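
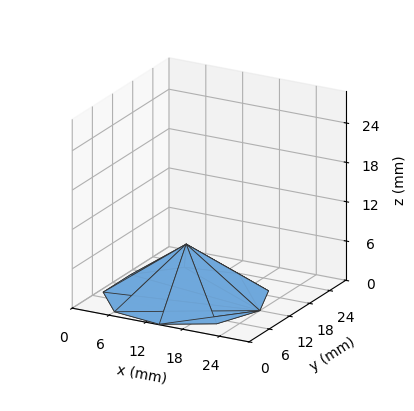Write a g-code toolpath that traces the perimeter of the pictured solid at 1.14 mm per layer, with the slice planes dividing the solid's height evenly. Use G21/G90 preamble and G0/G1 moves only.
Reading the render: the shape is a regular 9-sided pyramid, base circumscribed radius ≈ 12 mm, apex at z ≈ 8 mm (dimensions read to the nearest mm from the axis ticks). For the g-code, the solid's height is divided into equal slices at the stated Δz and each level perimeter traced with G1 moves after a G0 lift.

; perimeter-only toolpath
G21 ; units = mm
G90 ; absolute positioning
G28 ; home
; layer 1
G0 Z1.14
G0 X22.29 Y12.00
G1 X19.88 Y18.61
G1 X13.78 Y22.13
G1 X6.86 Y20.91
G1 X2.33 Y15.51
G1 X2.33 Y8.49
G1 X6.86 Y3.09
G1 X13.78 Y1.87
G1 X19.88 Y5.39
G1 X22.29 Y12.00
; layer 2
G0 Z2.29
G0 X20.57 Y12.00
G1 X18.56 Y17.51
G1 X13.49 Y20.44
G1 X7.71 Y19.42
G1 X3.94 Y14.93
G1 X3.94 Y9.07
G1 X7.71 Y4.58
G1 X13.49 Y3.56
G1 X18.56 Y6.49
G1 X20.57 Y12.00
; layer 3
G0 Z3.43
G0 X18.86 Y12.00
G1 X17.25 Y16.41
G1 X13.19 Y18.75
G1 X8.57 Y17.94
G1 X5.55 Y14.34
G1 X5.55 Y9.66
G1 X8.57 Y6.06
G1 X13.19 Y5.25
G1 X17.25 Y7.59
G1 X18.86 Y12.00
; layer 4
G0 Z4.57
G0 X17.14 Y12.00
G1 X15.94 Y15.30
G1 X12.89 Y17.07
G1 X9.43 Y16.45
G1 X7.17 Y13.76
G1 X7.17 Y10.24
G1 X9.43 Y7.55
G1 X12.89 Y6.93
G1 X15.94 Y8.70
G1 X17.14 Y12.00
; layer 5
G0 Z5.71
G0 X15.43 Y12.00
G1 X14.63 Y14.20
G1 X12.59 Y15.38
G1 X10.29 Y14.97
G1 X8.78 Y13.17
G1 X8.78 Y10.83
G1 X10.29 Y9.03
G1 X12.59 Y8.62
G1 X14.63 Y9.80
G1 X15.43 Y12.00
; layer 6
G0 Z6.86
G0 X13.71 Y12.00
G1 X13.31 Y13.10
G1 X12.30 Y13.69
G1 X11.14 Y13.48
G1 X10.39 Y12.59
G1 X10.39 Y11.41
G1 X11.14 Y10.52
G1 X12.30 Y10.31
G1 X13.31 Y10.90
G1 X13.71 Y12.00
M2 ; end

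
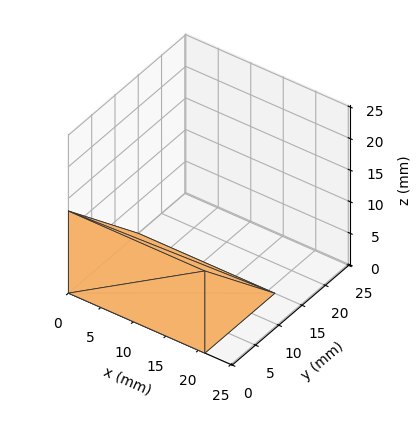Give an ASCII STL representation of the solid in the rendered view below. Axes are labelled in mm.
Reading the render: the shape is a wedge (ramp): 21 × 15 mm base, rising to 13 mm along the y=0 edge and sloping linearly to z=0 at y=15 (dimensions read to the nearest mm from the axis ticks). For the STL, each face is triangulated and given an outward normal.

solid part
  facet normal 0.0000 0.0000 -1.0000
    outer loop
      vertex 21.000 15.000 0.000
      vertex 21.000 0.000 0.000
      vertex 0.000 0.000 0.000
    endloop
  endfacet
  facet normal 0.0000 0.0000 -1.0000
    outer loop
      vertex 0.000 15.000 0.000
      vertex 21.000 15.000 0.000
      vertex 0.000 0.000 0.000
    endloop
  endfacet
  facet normal 0.0000 -1.0000 0.0000
    outer loop
      vertex 0.000 0.000 0.000
      vertex 21.000 0.000 0.000
      vertex 21.000 0.000 13.000
    endloop
  endfacet
  facet normal 0.0000 -1.0000 0.0000
    outer loop
      vertex 0.000 0.000 0.000
      vertex 21.000 0.000 13.000
      vertex 0.000 0.000 13.000
    endloop
  endfacet
  facet normal 0.0000 0.6549 0.7557
    outer loop
      vertex 0.000 0.000 13.000
      vertex 21.000 0.000 13.000
      vertex 21.000 15.000 0.000
    endloop
  endfacet
  facet normal 0.0000 0.6549 0.7557
    outer loop
      vertex 0.000 0.000 13.000
      vertex 21.000 15.000 0.000
      vertex 0.000 15.000 0.000
    endloop
  endfacet
  facet normal -1.0000 0.0000 0.0000
    outer loop
      vertex 0.000 0.000 13.000
      vertex 0.000 15.000 0.000
      vertex 0.000 0.000 0.000
    endloop
  endfacet
  facet normal 1.0000 0.0000 0.0000
    outer loop
      vertex 21.000 0.000 0.000
      vertex 21.000 15.000 0.000
      vertex 21.000 0.000 13.000
    endloop
  endfacet
endsolid part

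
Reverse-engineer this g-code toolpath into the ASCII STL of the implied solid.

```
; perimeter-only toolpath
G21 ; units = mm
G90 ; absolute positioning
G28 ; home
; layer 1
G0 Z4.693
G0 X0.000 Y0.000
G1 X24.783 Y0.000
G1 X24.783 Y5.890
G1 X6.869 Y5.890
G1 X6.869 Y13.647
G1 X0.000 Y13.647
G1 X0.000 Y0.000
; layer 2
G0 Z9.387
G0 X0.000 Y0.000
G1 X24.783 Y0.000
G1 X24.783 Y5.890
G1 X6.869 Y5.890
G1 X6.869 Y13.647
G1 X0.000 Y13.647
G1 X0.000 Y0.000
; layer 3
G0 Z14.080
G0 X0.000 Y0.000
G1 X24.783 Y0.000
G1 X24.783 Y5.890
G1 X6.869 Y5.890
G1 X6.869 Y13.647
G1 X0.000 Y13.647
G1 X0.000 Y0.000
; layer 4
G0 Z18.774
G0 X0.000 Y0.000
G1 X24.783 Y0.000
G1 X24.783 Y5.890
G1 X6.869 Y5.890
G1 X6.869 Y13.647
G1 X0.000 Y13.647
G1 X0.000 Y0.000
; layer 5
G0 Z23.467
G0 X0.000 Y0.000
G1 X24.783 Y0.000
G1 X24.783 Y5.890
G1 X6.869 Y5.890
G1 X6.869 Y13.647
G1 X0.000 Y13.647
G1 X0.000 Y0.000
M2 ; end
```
solid part
  facet normal 0.0000 0.0000 -1.0000
    outer loop
      vertex 24.783 5.890 0.000
      vertex 24.783 0.000 0.000
      vertex 0.000 0.000 0.000
    endloop
  endfacet
  facet normal 0.0000 0.0000 -1.0000
    outer loop
      vertex 6.869 5.890 0.000
      vertex 24.783 5.890 0.000
      vertex 0.000 0.000 0.000
    endloop
  endfacet
  facet normal 0.0000 0.0000 -1.0000
    outer loop
      vertex 6.869 13.647 0.000
      vertex 6.869 5.890 0.000
      vertex 0.000 0.000 0.000
    endloop
  endfacet
  facet normal 0.0000 0.0000 -1.0000
    outer loop
      vertex 0.000 13.647 0.000
      vertex 6.869 13.647 0.000
      vertex 0.000 0.000 0.000
    endloop
  endfacet
  facet normal 0.0000 0.0000 1.0000
    outer loop
      vertex 0.000 0.000 23.467
      vertex 24.783 0.000 23.467
      vertex 24.783 5.890 23.467
    endloop
  endfacet
  facet normal 0.0000 0.0000 1.0000
    outer loop
      vertex 0.000 0.000 23.467
      vertex 24.783 5.890 23.467
      vertex 6.869 5.890 23.467
    endloop
  endfacet
  facet normal 0.0000 0.0000 1.0000
    outer loop
      vertex 0.000 0.000 23.467
      vertex 6.869 5.890 23.467
      vertex 6.869 13.647 23.467
    endloop
  endfacet
  facet normal 0.0000 0.0000 1.0000
    outer loop
      vertex 0.000 0.000 23.467
      vertex 6.869 13.647 23.467
      vertex 0.000 13.647 23.467
    endloop
  endfacet
  facet normal 0.0000 -1.0000 0.0000
    outer loop
      vertex 0.000 0.000 0.000
      vertex 24.783 0.000 0.000
      vertex 24.783 0.000 23.467
    endloop
  endfacet
  facet normal 0.0000 -1.0000 0.0000
    outer loop
      vertex 0.000 0.000 0.000
      vertex 24.783 0.000 23.467
      vertex 0.000 0.000 23.467
    endloop
  endfacet
  facet normal 1.0000 0.0000 0.0000
    outer loop
      vertex 24.783 0.000 0.000
      vertex 24.783 5.890 0.000
      vertex 24.783 5.890 23.467
    endloop
  endfacet
  facet normal 1.0000 0.0000 0.0000
    outer loop
      vertex 24.783 0.000 0.000
      vertex 24.783 5.890 23.467
      vertex 24.783 0.000 23.467
    endloop
  endfacet
  facet normal 0.0000 1.0000 0.0000
    outer loop
      vertex 24.783 5.890 0.000
      vertex 6.869 5.890 0.000
      vertex 6.869 5.890 23.467
    endloop
  endfacet
  facet normal 0.0000 1.0000 0.0000
    outer loop
      vertex 24.783 5.890 0.000
      vertex 6.869 5.890 23.467
      vertex 24.783 5.890 23.467
    endloop
  endfacet
  facet normal 1.0000 0.0000 0.0000
    outer loop
      vertex 6.869 5.890 0.000
      vertex 6.869 13.647 0.000
      vertex 6.869 13.647 23.467
    endloop
  endfacet
  facet normal 1.0000 0.0000 0.0000
    outer loop
      vertex 6.869 5.890 0.000
      vertex 6.869 13.647 23.467
      vertex 6.869 5.890 23.467
    endloop
  endfacet
  facet normal 0.0000 1.0000 0.0000
    outer loop
      vertex 6.869 13.647 0.000
      vertex 0.000 13.647 0.000
      vertex 0.000 13.647 23.467
    endloop
  endfacet
  facet normal 0.0000 1.0000 0.0000
    outer loop
      vertex 6.869 13.647 0.000
      vertex 0.000 13.647 23.467
      vertex 6.869 13.647 23.467
    endloop
  endfacet
  facet normal -1.0000 0.0000 0.0000
    outer loop
      vertex 0.000 13.647 0.000
      vertex 0.000 0.000 0.000
      vertex 0.000 0.000 23.467
    endloop
  endfacet
  facet normal -1.0000 0.0000 0.0000
    outer loop
      vertex 0.000 13.647 0.000
      vertex 0.000 0.000 23.467
      vertex 0.000 13.647 23.467
    endloop
  endfacet
endsolid part

The G0 Z moves step by Δz≈4.693 mm. Every layer's G1 loop is the same polygon, so the solid is a straight extrusion of it from z=0 to z≈23.5. Closing with flat bottom and top caps and triangulating gives 20 facets — an L-shaped prism: outer 24.8 × 13.6 mm, arm thicknesses ≈ 5.89 mm (horizontal) and 6.87 mm (vertical), extruded 23.5 mm in z.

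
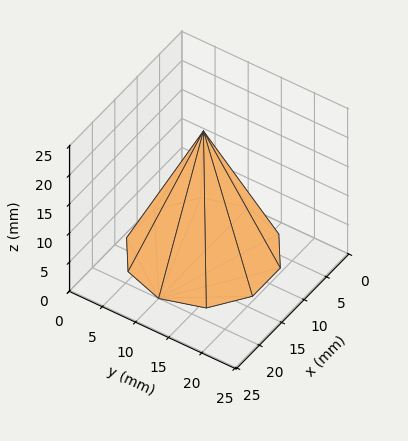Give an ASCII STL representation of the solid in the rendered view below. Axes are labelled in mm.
Reading the render: the shape is a regular 10-sided pyramid, base circumscribed radius ≈ 10 mm, apex at z ≈ 21 mm (dimensions read to the nearest mm from the axis ticks). For the STL, each face is triangulated and given an outward normal.

solid part
  facet normal 0.0000 0.0000 -1.0000
    outer loop
      vertex 13.1 19.5 0.0
      vertex 18.1 15.9 0.0
      vertex 20.0 10.0 0.0
    endloop
  endfacet
  facet normal 0.0000 0.0000 -1.0000
    outer loop
      vertex 6.9 19.5 0.0
      vertex 13.1 19.5 0.0
      vertex 20.0 10.0 0.0
    endloop
  endfacet
  facet normal 0.0000 0.0000 -1.0000
    outer loop
      vertex 1.9 15.9 0.0
      vertex 6.9 19.5 0.0
      vertex 20.0 10.0 0.0
    endloop
  endfacet
  facet normal 0.0000 0.0000 -1.0000
    outer loop
      vertex 0.0 10.0 0.0
      vertex 1.9 15.9 0.0
      vertex 20.0 10.0 0.0
    endloop
  endfacet
  facet normal 0.0000 0.0000 -1.0000
    outer loop
      vertex 1.9 4.1 0.0
      vertex 0.0 10.0 0.0
      vertex 20.0 10.0 0.0
    endloop
  endfacet
  facet normal 0.0000 0.0000 -1.0000
    outer loop
      vertex 6.9 0.5 0.0
      vertex 1.9 4.1 0.0
      vertex 20.0 10.0 0.0
    endloop
  endfacet
  facet normal 0.0000 0.0000 -1.0000
    outer loop
      vertex 13.1 0.5 0.0
      vertex 6.9 0.5 0.0
      vertex 20.0 10.0 0.0
    endloop
  endfacet
  facet normal 0.0000 0.0000 -1.0000
    outer loop
      vertex 18.1 4.1 0.0
      vertex 13.1 0.5 0.0
      vertex 20.0 10.0 0.0
    endloop
  endfacet
  facet normal 0.8670 0.2792 0.4128
    outer loop
      vertex 20.0 10.0 0.0
      vertex 18.1 15.9 0.0
      vertex 10.0 10.0 21.0
    endloop
  endfacet
  facet normal 0.5322 0.7391 0.4129
    outer loop
      vertex 18.1 15.9 0.0
      vertex 13.1 19.5 0.0
      vertex 10.0 10.0 21.0
    endloop
  endfacet
  facet normal 0.0000 0.9111 0.4122
    outer loop
      vertex 13.1 19.5 0.0
      vertex 6.9 19.5 0.0
      vertex 10.0 10.0 21.0
    endloop
  endfacet
  facet normal -0.5322 0.7391 0.4129
    outer loop
      vertex 6.9 19.5 0.0
      vertex 1.9 15.9 0.0
      vertex 10.0 10.0 21.0
    endloop
  endfacet
  facet normal -0.8670 0.2792 0.4128
    outer loop
      vertex 1.9 15.9 0.0
      vertex 0.0 10.0 0.0
      vertex 10.0 10.0 21.0
    endloop
  endfacet
  facet normal -0.8670 -0.2792 0.4128
    outer loop
      vertex 0.0 10.0 0.0
      vertex 1.9 4.1 0.0
      vertex 10.0 10.0 21.0
    endloop
  endfacet
  facet normal -0.5322 -0.7391 0.4129
    outer loop
      vertex 1.9 4.1 0.0
      vertex 6.9 0.5 0.0
      vertex 10.0 10.0 21.0
    endloop
  endfacet
  facet normal 0.0000 -0.9111 0.4122
    outer loop
      vertex 6.9 0.5 0.0
      vertex 13.1 0.5 0.0
      vertex 10.0 10.0 21.0
    endloop
  endfacet
  facet normal 0.5322 -0.7391 0.4129
    outer loop
      vertex 13.1 0.5 0.0
      vertex 18.1 4.1 0.0
      vertex 10.0 10.0 21.0
    endloop
  endfacet
  facet normal 0.8670 -0.2792 0.4128
    outer loop
      vertex 18.1 4.1 0.0
      vertex 20.0 10.0 0.0
      vertex 10.0 10.0 21.0
    endloop
  endfacet
endsolid part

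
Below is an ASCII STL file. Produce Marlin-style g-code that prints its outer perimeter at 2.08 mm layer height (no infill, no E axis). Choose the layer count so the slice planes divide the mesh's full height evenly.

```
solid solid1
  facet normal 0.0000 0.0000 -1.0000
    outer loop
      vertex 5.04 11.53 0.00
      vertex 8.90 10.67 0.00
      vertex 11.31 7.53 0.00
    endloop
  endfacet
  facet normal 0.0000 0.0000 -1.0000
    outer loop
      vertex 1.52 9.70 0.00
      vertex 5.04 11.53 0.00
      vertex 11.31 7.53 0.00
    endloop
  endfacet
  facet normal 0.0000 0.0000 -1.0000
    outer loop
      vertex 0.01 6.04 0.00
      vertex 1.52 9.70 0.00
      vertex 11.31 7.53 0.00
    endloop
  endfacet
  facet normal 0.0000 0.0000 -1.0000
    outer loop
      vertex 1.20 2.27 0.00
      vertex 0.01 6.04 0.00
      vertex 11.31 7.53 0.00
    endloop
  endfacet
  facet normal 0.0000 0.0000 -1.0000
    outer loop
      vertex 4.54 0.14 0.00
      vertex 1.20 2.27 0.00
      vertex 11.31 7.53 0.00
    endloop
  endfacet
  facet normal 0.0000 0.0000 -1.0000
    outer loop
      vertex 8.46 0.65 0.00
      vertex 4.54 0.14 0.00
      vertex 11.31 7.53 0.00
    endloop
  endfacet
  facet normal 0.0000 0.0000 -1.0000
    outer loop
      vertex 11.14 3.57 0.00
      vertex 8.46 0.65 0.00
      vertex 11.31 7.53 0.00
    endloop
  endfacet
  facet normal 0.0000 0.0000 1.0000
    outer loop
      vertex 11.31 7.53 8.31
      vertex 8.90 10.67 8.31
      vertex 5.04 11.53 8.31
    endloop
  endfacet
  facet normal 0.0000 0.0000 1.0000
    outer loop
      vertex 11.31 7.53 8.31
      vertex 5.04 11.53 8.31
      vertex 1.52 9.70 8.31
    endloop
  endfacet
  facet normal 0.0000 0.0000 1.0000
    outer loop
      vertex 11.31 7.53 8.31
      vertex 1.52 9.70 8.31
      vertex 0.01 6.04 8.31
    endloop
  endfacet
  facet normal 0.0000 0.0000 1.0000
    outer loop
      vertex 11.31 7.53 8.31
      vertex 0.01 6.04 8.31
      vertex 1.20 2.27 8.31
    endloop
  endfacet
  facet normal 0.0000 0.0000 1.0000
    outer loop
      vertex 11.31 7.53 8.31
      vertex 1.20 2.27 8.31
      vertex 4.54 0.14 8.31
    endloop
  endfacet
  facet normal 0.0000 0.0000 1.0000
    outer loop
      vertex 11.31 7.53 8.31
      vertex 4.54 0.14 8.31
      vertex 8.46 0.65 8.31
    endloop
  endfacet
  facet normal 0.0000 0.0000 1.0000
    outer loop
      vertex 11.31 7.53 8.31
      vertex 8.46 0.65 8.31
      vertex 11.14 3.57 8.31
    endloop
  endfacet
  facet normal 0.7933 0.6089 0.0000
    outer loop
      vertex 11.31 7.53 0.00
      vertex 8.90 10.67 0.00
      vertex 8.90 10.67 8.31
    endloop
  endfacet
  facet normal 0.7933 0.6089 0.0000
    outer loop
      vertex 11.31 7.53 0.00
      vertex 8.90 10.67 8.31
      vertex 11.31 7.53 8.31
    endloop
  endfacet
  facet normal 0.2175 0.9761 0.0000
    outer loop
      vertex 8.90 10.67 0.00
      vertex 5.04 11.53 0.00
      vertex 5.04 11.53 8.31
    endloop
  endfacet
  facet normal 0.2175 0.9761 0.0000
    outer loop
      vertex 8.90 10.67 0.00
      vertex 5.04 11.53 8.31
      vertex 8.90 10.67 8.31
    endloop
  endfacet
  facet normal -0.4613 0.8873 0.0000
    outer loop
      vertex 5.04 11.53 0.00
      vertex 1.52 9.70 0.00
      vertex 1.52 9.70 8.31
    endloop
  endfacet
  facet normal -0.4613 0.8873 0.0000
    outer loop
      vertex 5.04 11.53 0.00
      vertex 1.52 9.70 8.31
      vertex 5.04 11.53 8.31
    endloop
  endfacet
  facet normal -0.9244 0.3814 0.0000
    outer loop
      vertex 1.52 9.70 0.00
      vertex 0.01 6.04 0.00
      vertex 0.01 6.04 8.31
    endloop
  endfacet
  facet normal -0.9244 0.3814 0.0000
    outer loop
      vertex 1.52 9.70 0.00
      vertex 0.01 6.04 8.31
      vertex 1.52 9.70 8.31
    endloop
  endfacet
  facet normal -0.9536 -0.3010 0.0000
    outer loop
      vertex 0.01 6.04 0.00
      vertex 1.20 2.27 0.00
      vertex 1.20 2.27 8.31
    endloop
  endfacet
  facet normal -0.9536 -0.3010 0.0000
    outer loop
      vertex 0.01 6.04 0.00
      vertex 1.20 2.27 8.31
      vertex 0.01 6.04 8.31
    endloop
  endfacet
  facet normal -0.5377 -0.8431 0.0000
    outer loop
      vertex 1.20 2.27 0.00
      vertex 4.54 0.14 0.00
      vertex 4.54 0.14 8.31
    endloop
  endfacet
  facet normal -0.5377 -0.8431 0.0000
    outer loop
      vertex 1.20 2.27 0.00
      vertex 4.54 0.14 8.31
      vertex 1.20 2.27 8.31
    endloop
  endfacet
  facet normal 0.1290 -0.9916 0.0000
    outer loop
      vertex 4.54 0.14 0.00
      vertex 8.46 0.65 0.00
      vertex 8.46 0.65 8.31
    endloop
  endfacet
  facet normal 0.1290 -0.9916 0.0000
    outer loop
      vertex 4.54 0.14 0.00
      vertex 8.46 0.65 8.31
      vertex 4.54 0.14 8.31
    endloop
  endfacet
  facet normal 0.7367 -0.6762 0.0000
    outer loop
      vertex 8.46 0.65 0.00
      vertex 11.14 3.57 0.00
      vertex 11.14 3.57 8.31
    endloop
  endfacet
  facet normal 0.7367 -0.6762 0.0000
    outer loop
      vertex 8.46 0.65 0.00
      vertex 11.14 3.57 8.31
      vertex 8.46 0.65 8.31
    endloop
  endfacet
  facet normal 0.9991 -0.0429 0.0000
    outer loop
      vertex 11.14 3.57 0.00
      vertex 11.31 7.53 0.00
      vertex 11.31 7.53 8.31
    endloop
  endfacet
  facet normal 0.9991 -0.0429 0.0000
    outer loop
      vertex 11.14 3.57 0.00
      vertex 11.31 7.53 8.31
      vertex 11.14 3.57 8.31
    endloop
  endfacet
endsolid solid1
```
; perimeter-only toolpath
G21 ; units = mm
G90 ; absolute positioning
G28 ; home
; layer 1
G0 Z2.08
G0 X11.31 Y7.53
G1 X8.90 Y10.67
G1 X5.04 Y11.53
G1 X1.52 Y9.70
G1 X0.01 Y6.04
G1 X1.20 Y2.27
G1 X4.54 Y0.14
G1 X8.46 Y0.65
G1 X11.14 Y3.57
G1 X11.31 Y7.53
; layer 2
G0 Z4.16
G0 X11.31 Y7.53
G1 X8.90 Y10.67
G1 X5.04 Y11.53
G1 X1.52 Y9.70
G1 X0.01 Y6.04
G1 X1.20 Y2.27
G1 X4.54 Y0.14
G1 X8.46 Y0.65
G1 X11.14 Y3.57
G1 X11.31 Y7.53
; layer 3
G0 Z6.23
G0 X11.31 Y7.53
G1 X8.90 Y10.67
G1 X5.04 Y11.53
G1 X1.52 Y9.70
G1 X0.01 Y6.04
G1 X1.20 Y2.27
G1 X4.54 Y0.14
G1 X8.46 Y0.65
G1 X11.14 Y3.57
G1 X11.31 Y7.53
; layer 4
G0 Z8.31
G0 X11.31 Y7.53
G1 X8.90 Y10.67
G1 X5.04 Y11.53
G1 X1.52 Y9.70
G1 X0.01 Y6.04
G1 X1.20 Y2.27
G1 X4.54 Y0.14
G1 X8.46 Y0.65
G1 X11.14 Y3.57
G1 X11.31 Y7.53
M2 ; end

The solid is a regular 9-sided prism (a cylinder approximated with 9 flat sides), circumscribed radius ≈ 5.79 mm, height ≈ 8.31 mm. Slicing at Δz = 2.08 mm — 4 equal slices spanning the solid's height, so layer i sits at z = i·h/4 — gives 4 non-empty perimeters. Each is a 9-segment closed polygon; G0 lifts to the layer z and rapids to the start vertex, then G1 traces the edges.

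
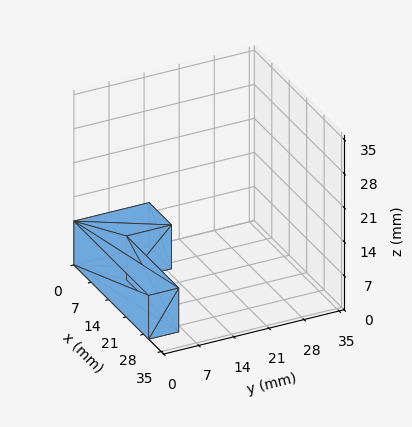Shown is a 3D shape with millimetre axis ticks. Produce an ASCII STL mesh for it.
Reading the render: the shape is an L-shaped prism: outer 30 × 15 mm, arm thicknesses ≈ 6 mm (horizontal) and 9 mm (vertical), extruded 9 mm in z (dimensions read to the nearest mm from the axis ticks). For the STL, each face is triangulated and given an outward normal.

solid part
  facet normal 0.0000 0.0000 -1.0000
    outer loop
      vertex 30.000 6.000 0.000
      vertex 30.000 0.000 0.000
      vertex 0.000 0.000 0.000
    endloop
  endfacet
  facet normal 0.0000 0.0000 -1.0000
    outer loop
      vertex 9.000 6.000 0.000
      vertex 30.000 6.000 0.000
      vertex 0.000 0.000 0.000
    endloop
  endfacet
  facet normal 0.0000 0.0000 -1.0000
    outer loop
      vertex 9.000 15.000 0.000
      vertex 9.000 6.000 0.000
      vertex 0.000 0.000 0.000
    endloop
  endfacet
  facet normal 0.0000 0.0000 -1.0000
    outer loop
      vertex 0.000 15.000 0.000
      vertex 9.000 15.000 0.000
      vertex 0.000 0.000 0.000
    endloop
  endfacet
  facet normal 0.0000 0.0000 1.0000
    outer loop
      vertex 0.000 0.000 9.000
      vertex 30.000 0.000 9.000
      vertex 30.000 6.000 9.000
    endloop
  endfacet
  facet normal 0.0000 0.0000 1.0000
    outer loop
      vertex 0.000 0.000 9.000
      vertex 30.000 6.000 9.000
      vertex 9.000 6.000 9.000
    endloop
  endfacet
  facet normal 0.0000 0.0000 1.0000
    outer loop
      vertex 0.000 0.000 9.000
      vertex 9.000 6.000 9.000
      vertex 9.000 15.000 9.000
    endloop
  endfacet
  facet normal 0.0000 0.0000 1.0000
    outer loop
      vertex 0.000 0.000 9.000
      vertex 9.000 15.000 9.000
      vertex 0.000 15.000 9.000
    endloop
  endfacet
  facet normal 0.0000 -1.0000 0.0000
    outer loop
      vertex 0.000 0.000 0.000
      vertex 30.000 0.000 0.000
      vertex 30.000 0.000 9.000
    endloop
  endfacet
  facet normal 0.0000 -1.0000 0.0000
    outer loop
      vertex 0.000 0.000 0.000
      vertex 30.000 0.000 9.000
      vertex 0.000 0.000 9.000
    endloop
  endfacet
  facet normal 1.0000 0.0000 0.0000
    outer loop
      vertex 30.000 0.000 0.000
      vertex 30.000 6.000 0.000
      vertex 30.000 6.000 9.000
    endloop
  endfacet
  facet normal 1.0000 0.0000 0.0000
    outer loop
      vertex 30.000 0.000 0.000
      vertex 30.000 6.000 9.000
      vertex 30.000 0.000 9.000
    endloop
  endfacet
  facet normal 0.0000 1.0000 0.0000
    outer loop
      vertex 30.000 6.000 0.000
      vertex 9.000 6.000 0.000
      vertex 9.000 6.000 9.000
    endloop
  endfacet
  facet normal 0.0000 1.0000 0.0000
    outer loop
      vertex 30.000 6.000 0.000
      vertex 9.000 6.000 9.000
      vertex 30.000 6.000 9.000
    endloop
  endfacet
  facet normal 1.0000 0.0000 0.0000
    outer loop
      vertex 9.000 6.000 0.000
      vertex 9.000 15.000 0.000
      vertex 9.000 15.000 9.000
    endloop
  endfacet
  facet normal 1.0000 0.0000 0.0000
    outer loop
      vertex 9.000 6.000 0.000
      vertex 9.000 15.000 9.000
      vertex 9.000 6.000 9.000
    endloop
  endfacet
  facet normal 0.0000 1.0000 0.0000
    outer loop
      vertex 9.000 15.000 0.000
      vertex 0.000 15.000 0.000
      vertex 0.000 15.000 9.000
    endloop
  endfacet
  facet normal 0.0000 1.0000 0.0000
    outer loop
      vertex 9.000 15.000 0.000
      vertex 0.000 15.000 9.000
      vertex 9.000 15.000 9.000
    endloop
  endfacet
  facet normal -1.0000 0.0000 0.0000
    outer loop
      vertex 0.000 15.000 0.000
      vertex 0.000 0.000 0.000
      vertex 0.000 0.000 9.000
    endloop
  endfacet
  facet normal -1.0000 0.0000 0.0000
    outer loop
      vertex 0.000 15.000 0.000
      vertex 0.000 0.000 9.000
      vertex 0.000 15.000 9.000
    endloop
  endfacet
endsolid part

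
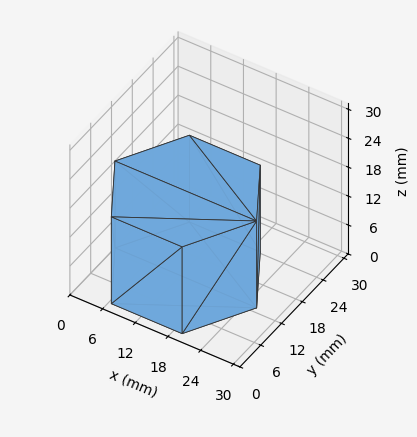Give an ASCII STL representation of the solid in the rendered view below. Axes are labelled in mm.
Reading the render: the shape is a regular 6-sided prism (a cylinder approximated with 6 flat sides), circumscribed radius ≈ 13 mm, height ≈ 18 mm (dimensions read to the nearest mm from the axis ticks). For the STL, each face is triangulated and given an outward normal.

solid part
  facet normal 0.0000 0.0000 -1.0000
    outer loop
      vertex 6.50 24.26 0.00
      vertex 19.50 24.26 0.00
      vertex 26.00 13.00 0.00
    endloop
  endfacet
  facet normal 0.0000 0.0000 -1.0000
    outer loop
      vertex 0.00 13.00 0.00
      vertex 6.50 24.26 0.00
      vertex 26.00 13.00 0.00
    endloop
  endfacet
  facet normal 0.0000 0.0000 -1.0000
    outer loop
      vertex 6.50 1.74 0.00
      vertex 0.00 13.00 0.00
      vertex 26.00 13.00 0.00
    endloop
  endfacet
  facet normal 0.0000 0.0000 -1.0000
    outer loop
      vertex 19.50 1.74 0.00
      vertex 6.50 1.74 0.00
      vertex 26.00 13.00 0.00
    endloop
  endfacet
  facet normal 0.0000 0.0000 1.0000
    outer loop
      vertex 26.00 13.00 18.00
      vertex 19.50 24.26 18.00
      vertex 6.50 24.26 18.00
    endloop
  endfacet
  facet normal 0.0000 0.0000 1.0000
    outer loop
      vertex 26.00 13.00 18.00
      vertex 6.50 24.26 18.00
      vertex 0.00 13.00 18.00
    endloop
  endfacet
  facet normal 0.0000 0.0000 1.0000
    outer loop
      vertex 26.00 13.00 18.00
      vertex 0.00 13.00 18.00
      vertex 6.50 1.74 18.00
    endloop
  endfacet
  facet normal 0.0000 0.0000 1.0000
    outer loop
      vertex 26.00 13.00 18.00
      vertex 6.50 1.74 18.00
      vertex 19.50 1.74 18.00
    endloop
  endfacet
  facet normal 0.8661 0.4999 0.0000
    outer loop
      vertex 26.00 13.00 0.00
      vertex 19.50 24.26 0.00
      vertex 19.50 24.26 18.00
    endloop
  endfacet
  facet normal 0.8661 0.4999 0.0000
    outer loop
      vertex 26.00 13.00 0.00
      vertex 19.50 24.26 18.00
      vertex 26.00 13.00 18.00
    endloop
  endfacet
  facet normal 0.0000 1.0000 0.0000
    outer loop
      vertex 19.50 24.26 0.00
      vertex 6.50 24.26 0.00
      vertex 6.50 24.26 18.00
    endloop
  endfacet
  facet normal 0.0000 1.0000 0.0000
    outer loop
      vertex 19.50 24.26 0.00
      vertex 6.50 24.26 18.00
      vertex 19.50 24.26 18.00
    endloop
  endfacet
  facet normal -0.8661 0.4999 0.0000
    outer loop
      vertex 6.50 24.26 0.00
      vertex 0.00 13.00 0.00
      vertex 0.00 13.00 18.00
    endloop
  endfacet
  facet normal -0.8661 0.4999 0.0000
    outer loop
      vertex 6.50 24.26 0.00
      vertex 0.00 13.00 18.00
      vertex 6.50 24.26 18.00
    endloop
  endfacet
  facet normal -0.8661 -0.4999 0.0000
    outer loop
      vertex 0.00 13.00 0.00
      vertex 6.50 1.74 0.00
      vertex 6.50 1.74 18.00
    endloop
  endfacet
  facet normal -0.8661 -0.4999 0.0000
    outer loop
      vertex 0.00 13.00 0.00
      vertex 6.50 1.74 18.00
      vertex 0.00 13.00 18.00
    endloop
  endfacet
  facet normal 0.0000 -1.0000 0.0000
    outer loop
      vertex 6.50 1.74 0.00
      vertex 19.50 1.74 0.00
      vertex 19.50 1.74 18.00
    endloop
  endfacet
  facet normal 0.0000 -1.0000 0.0000
    outer loop
      vertex 6.50 1.74 0.00
      vertex 19.50 1.74 18.00
      vertex 6.50 1.74 18.00
    endloop
  endfacet
  facet normal 0.8661 -0.4999 0.0000
    outer loop
      vertex 19.50 1.74 0.00
      vertex 26.00 13.00 0.00
      vertex 26.00 13.00 18.00
    endloop
  endfacet
  facet normal 0.8661 -0.4999 0.0000
    outer loop
      vertex 19.50 1.74 0.00
      vertex 26.00 13.00 18.00
      vertex 19.50 1.74 18.00
    endloop
  endfacet
endsolid part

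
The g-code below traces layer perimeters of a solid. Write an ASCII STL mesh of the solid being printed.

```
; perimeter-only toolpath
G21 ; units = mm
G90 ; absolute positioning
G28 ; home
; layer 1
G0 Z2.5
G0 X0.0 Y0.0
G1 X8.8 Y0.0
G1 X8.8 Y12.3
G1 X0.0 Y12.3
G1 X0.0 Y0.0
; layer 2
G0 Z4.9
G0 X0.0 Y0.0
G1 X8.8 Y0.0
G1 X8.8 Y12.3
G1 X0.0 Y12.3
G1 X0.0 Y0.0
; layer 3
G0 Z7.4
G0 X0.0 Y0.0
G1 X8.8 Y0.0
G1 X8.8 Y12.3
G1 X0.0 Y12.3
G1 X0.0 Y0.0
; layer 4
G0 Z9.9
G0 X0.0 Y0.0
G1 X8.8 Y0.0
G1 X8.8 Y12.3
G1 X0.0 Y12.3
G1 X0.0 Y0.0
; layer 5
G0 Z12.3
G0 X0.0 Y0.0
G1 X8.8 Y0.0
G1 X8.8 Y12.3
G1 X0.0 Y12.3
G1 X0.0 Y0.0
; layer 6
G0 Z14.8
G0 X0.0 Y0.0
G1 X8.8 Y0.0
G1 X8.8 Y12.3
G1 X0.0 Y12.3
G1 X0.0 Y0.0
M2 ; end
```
solid part
  facet normal 0.0000 0.0000 -1.0000
    outer loop
      vertex 8.8 12.3 0.0
      vertex 8.8 0.0 0.0
      vertex 0.0 0.0 0.0
    endloop
  endfacet
  facet normal 0.0000 0.0000 -1.0000
    outer loop
      vertex 0.0 12.3 0.0
      vertex 8.8 12.3 0.0
      vertex 0.0 0.0 0.0
    endloop
  endfacet
  facet normal 0.0000 0.0000 1.0000
    outer loop
      vertex 0.0 0.0 14.8
      vertex 8.8 0.0 14.8
      vertex 8.8 12.3 14.8
    endloop
  endfacet
  facet normal 0.0000 0.0000 1.0000
    outer loop
      vertex 0.0 0.0 14.8
      vertex 8.8 12.3 14.8
      vertex 0.0 12.3 14.8
    endloop
  endfacet
  facet normal 0.0000 -1.0000 0.0000
    outer loop
      vertex 0.0 0.0 0.0
      vertex 8.8 0.0 0.0
      vertex 8.8 0.0 14.8
    endloop
  endfacet
  facet normal 0.0000 -1.0000 0.0000
    outer loop
      vertex 0.0 0.0 0.0
      vertex 8.8 0.0 14.8
      vertex 0.0 0.0 14.8
    endloop
  endfacet
  facet normal 0.0000 1.0000 0.0000
    outer loop
      vertex 8.8 12.3 14.8
      vertex 8.8 12.3 0.0
      vertex 0.0 12.3 0.0
    endloop
  endfacet
  facet normal 0.0000 1.0000 0.0000
    outer loop
      vertex 0.0 12.3 14.8
      vertex 8.8 12.3 14.8
      vertex 0.0 12.3 0.0
    endloop
  endfacet
  facet normal -1.0000 0.0000 0.0000
    outer loop
      vertex 0.0 12.3 14.8
      vertex 0.0 12.3 0.0
      vertex 0.0 0.0 0.0
    endloop
  endfacet
  facet normal -1.0000 0.0000 0.0000
    outer loop
      vertex 0.0 0.0 14.8
      vertex 0.0 12.3 14.8
      vertex 0.0 0.0 0.0
    endloop
  endfacet
  facet normal 1.0000 0.0000 0.0000
    outer loop
      vertex 8.8 0.0 0.0
      vertex 8.8 12.3 0.0
      vertex 8.8 12.3 14.8
    endloop
  endfacet
  facet normal 1.0000 0.0000 0.0000
    outer loop
      vertex 8.8 0.0 0.0
      vertex 8.8 12.3 14.8
      vertex 8.8 0.0 14.8
    endloop
  endfacet
endsolid part

The G0 Z moves step by Δz≈2.5 mm. Every layer's G1 loop is the same polygon, so the solid is a straight extrusion of it from z=0 to z≈14.8. Closing with flat bottom and top caps and triangulating gives 12 facets — a rectangular box, roughly 8.8 × 12.3 mm footprint and 14.8 mm tall.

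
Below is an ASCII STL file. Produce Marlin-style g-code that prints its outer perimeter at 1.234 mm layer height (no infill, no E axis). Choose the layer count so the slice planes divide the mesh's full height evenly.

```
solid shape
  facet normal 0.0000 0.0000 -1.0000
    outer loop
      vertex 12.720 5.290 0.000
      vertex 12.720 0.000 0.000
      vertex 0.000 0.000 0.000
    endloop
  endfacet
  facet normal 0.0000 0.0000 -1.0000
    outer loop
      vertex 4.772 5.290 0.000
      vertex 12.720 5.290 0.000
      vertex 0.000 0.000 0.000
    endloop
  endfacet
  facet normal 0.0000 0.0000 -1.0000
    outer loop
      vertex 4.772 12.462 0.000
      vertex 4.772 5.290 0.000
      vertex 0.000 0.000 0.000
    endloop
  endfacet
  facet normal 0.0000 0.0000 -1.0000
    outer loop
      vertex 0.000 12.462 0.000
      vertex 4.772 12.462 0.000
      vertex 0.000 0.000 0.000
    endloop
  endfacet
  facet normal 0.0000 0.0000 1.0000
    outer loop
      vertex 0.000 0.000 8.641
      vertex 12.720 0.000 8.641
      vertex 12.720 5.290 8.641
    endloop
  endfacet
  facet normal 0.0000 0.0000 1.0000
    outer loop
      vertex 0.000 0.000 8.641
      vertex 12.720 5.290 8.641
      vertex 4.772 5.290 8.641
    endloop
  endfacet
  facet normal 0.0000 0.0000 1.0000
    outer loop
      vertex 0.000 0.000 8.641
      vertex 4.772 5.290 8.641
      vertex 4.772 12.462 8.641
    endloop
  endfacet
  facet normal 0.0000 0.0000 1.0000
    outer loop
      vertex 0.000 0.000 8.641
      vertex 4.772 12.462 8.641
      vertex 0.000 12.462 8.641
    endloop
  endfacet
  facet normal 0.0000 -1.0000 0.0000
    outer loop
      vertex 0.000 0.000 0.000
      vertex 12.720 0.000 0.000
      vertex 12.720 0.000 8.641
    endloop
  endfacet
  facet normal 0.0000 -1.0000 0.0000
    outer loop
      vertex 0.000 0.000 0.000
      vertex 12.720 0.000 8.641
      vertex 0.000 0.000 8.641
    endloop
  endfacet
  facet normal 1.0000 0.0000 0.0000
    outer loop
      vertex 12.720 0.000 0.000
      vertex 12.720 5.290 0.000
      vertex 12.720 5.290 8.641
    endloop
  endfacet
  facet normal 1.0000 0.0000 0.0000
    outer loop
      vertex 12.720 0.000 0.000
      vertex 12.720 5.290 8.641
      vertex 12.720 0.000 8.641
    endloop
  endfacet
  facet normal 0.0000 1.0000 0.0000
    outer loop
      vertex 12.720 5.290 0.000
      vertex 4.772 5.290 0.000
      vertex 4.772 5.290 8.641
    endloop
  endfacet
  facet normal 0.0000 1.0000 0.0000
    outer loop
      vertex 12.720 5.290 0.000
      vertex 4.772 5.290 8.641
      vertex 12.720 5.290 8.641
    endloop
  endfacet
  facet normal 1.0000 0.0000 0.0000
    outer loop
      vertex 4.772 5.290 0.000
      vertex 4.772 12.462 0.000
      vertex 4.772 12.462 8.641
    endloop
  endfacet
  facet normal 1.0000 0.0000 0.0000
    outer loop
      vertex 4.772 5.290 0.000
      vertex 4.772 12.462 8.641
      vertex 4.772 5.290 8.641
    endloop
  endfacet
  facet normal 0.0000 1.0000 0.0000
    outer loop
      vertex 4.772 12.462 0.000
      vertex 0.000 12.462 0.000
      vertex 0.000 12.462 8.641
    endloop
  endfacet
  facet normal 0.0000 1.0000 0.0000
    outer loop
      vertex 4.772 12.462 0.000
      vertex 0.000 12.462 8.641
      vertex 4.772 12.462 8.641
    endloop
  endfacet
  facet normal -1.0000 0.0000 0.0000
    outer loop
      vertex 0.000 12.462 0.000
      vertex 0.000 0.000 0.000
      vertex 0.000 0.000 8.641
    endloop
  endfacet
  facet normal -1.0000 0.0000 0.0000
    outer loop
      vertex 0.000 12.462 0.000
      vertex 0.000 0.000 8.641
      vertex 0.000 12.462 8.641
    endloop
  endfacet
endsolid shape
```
; perimeter-only toolpath
G21 ; units = mm
G90 ; absolute positioning
G28 ; home
; layer 1
G0 Z1.234
G0 X0.000 Y0.000
G1 X12.720 Y0.000
G1 X12.720 Y5.290
G1 X4.772 Y5.290
G1 X4.772 Y12.462
G1 X0.000 Y12.462
G1 X0.000 Y0.000
; layer 2
G0 Z2.469
G0 X0.000 Y0.000
G1 X12.720 Y0.000
G1 X12.720 Y5.290
G1 X4.772 Y5.290
G1 X4.772 Y12.462
G1 X0.000 Y12.462
G1 X0.000 Y0.000
; layer 3
G0 Z3.703
G0 X0.000 Y0.000
G1 X12.720 Y0.000
G1 X12.720 Y5.290
G1 X4.772 Y5.290
G1 X4.772 Y12.462
G1 X0.000 Y12.462
G1 X0.000 Y0.000
; layer 4
G0 Z4.938
G0 X0.000 Y0.000
G1 X12.720 Y0.000
G1 X12.720 Y5.290
G1 X4.772 Y5.290
G1 X4.772 Y12.462
G1 X0.000 Y12.462
G1 X0.000 Y0.000
; layer 5
G0 Z6.172
G0 X0.000 Y0.000
G1 X12.720 Y0.000
G1 X12.720 Y5.290
G1 X4.772 Y5.290
G1 X4.772 Y12.462
G1 X0.000 Y12.462
G1 X0.000 Y0.000
; layer 6
G0 Z7.407
G0 X0.000 Y0.000
G1 X12.720 Y0.000
G1 X12.720 Y5.290
G1 X4.772 Y5.290
G1 X4.772 Y12.462
G1 X0.000 Y12.462
G1 X0.000 Y0.000
; layer 7
G0 Z8.641
G0 X0.000 Y0.000
G1 X12.720 Y0.000
G1 X12.720 Y5.290
G1 X4.772 Y5.290
G1 X4.772 Y12.462
G1 X0.000 Y12.462
G1 X0.000 Y0.000
M2 ; end

The solid is an L-shaped prism: outer 12.7 × 12.5 mm, arm thicknesses ≈ 5.29 mm (horizontal) and 4.77 mm (vertical), extruded 8.64 mm in z. Slicing at Δz = 1.234 mm — 7 equal slices spanning the solid's height, so layer i sits at z = i·h/7 — gives 7 non-empty perimeters. Each is a 6-segment closed polygon; G0 lifts to the layer z and rapids to the start vertex, then G1 traces the edges.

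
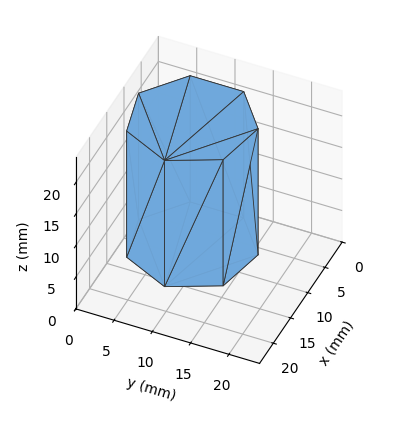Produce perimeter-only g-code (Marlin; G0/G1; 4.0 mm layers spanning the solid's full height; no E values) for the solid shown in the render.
Reading the render: the shape is a regular 7-sided prism (a cylinder approximated with 7 flat sides), circumscribed radius ≈ 8 mm, height ≈ 20 mm (dimensions read to the nearest mm from the axis ticks). For the g-code, the solid's height is divided into equal slices at the stated Δz and each level perimeter traced with G1 moves after a G0 lift.

; perimeter-only toolpath
G21 ; units = mm
G90 ; absolute positioning
G28 ; home
; layer 1
G0 Z4.0
G0 X16.0 Y8.0
G1 X13.0 Y14.3
G1 X6.2 Y15.8
G1 X0.8 Y11.5
G1 X0.8 Y4.5
G1 X6.2 Y0.2
G1 X13.0 Y1.7
G1 X16.0 Y8.0
; layer 2
G0 Z8.0
G0 X16.0 Y8.0
G1 X13.0 Y14.3
G1 X6.2 Y15.8
G1 X0.8 Y11.5
G1 X0.8 Y4.5
G1 X6.2 Y0.2
G1 X13.0 Y1.7
G1 X16.0 Y8.0
; layer 3
G0 Z12.0
G0 X16.0 Y8.0
G1 X13.0 Y14.3
G1 X6.2 Y15.8
G1 X0.8 Y11.5
G1 X0.8 Y4.5
G1 X6.2 Y0.2
G1 X13.0 Y1.7
G1 X16.0 Y8.0
; layer 4
G0 Z16.0
G0 X16.0 Y8.0
G1 X13.0 Y14.3
G1 X6.2 Y15.8
G1 X0.8 Y11.5
G1 X0.8 Y4.5
G1 X6.2 Y0.2
G1 X13.0 Y1.7
G1 X16.0 Y8.0
; layer 5
G0 Z20.0
G0 X16.0 Y8.0
G1 X13.0 Y14.3
G1 X6.2 Y15.8
G1 X0.8 Y11.5
G1 X0.8 Y4.5
G1 X6.2 Y0.2
G1 X13.0 Y1.7
G1 X16.0 Y8.0
M2 ; end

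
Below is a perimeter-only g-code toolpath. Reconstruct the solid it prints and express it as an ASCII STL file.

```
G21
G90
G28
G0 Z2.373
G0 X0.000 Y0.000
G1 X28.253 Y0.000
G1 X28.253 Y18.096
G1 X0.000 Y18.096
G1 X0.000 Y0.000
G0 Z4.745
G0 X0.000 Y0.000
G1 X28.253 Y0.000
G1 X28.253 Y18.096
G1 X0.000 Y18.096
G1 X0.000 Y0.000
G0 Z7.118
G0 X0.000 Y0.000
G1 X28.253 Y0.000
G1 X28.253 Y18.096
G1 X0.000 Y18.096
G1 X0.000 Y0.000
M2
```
solid part
  facet normal 0.0000 0.0000 -1.0000
    outer loop
      vertex 28.253 18.096 0.000
      vertex 28.253 0.000 0.000
      vertex 0.000 0.000 0.000
    endloop
  endfacet
  facet normal 0.0000 0.0000 -1.0000
    outer loop
      vertex 0.000 18.096 0.000
      vertex 28.253 18.096 0.000
      vertex 0.000 0.000 0.000
    endloop
  endfacet
  facet normal 0.0000 0.0000 1.0000
    outer loop
      vertex 0.000 0.000 7.118
      vertex 28.253 0.000 7.118
      vertex 28.253 18.096 7.118
    endloop
  endfacet
  facet normal 0.0000 0.0000 1.0000
    outer loop
      vertex 0.000 0.000 7.118
      vertex 28.253 18.096 7.118
      vertex 0.000 18.096 7.118
    endloop
  endfacet
  facet normal 0.0000 -1.0000 0.0000
    outer loop
      vertex 0.000 0.000 0.000
      vertex 28.253 0.000 0.000
      vertex 28.253 0.000 7.118
    endloop
  endfacet
  facet normal 0.0000 -1.0000 0.0000
    outer loop
      vertex 0.000 0.000 0.000
      vertex 28.253 0.000 7.118
      vertex 0.000 0.000 7.118
    endloop
  endfacet
  facet normal 0.0000 1.0000 0.0000
    outer loop
      vertex 28.253 18.096 7.118
      vertex 28.253 18.096 0.000
      vertex 0.000 18.096 0.000
    endloop
  endfacet
  facet normal 0.0000 1.0000 0.0000
    outer loop
      vertex 0.000 18.096 7.118
      vertex 28.253 18.096 7.118
      vertex 0.000 18.096 0.000
    endloop
  endfacet
  facet normal -1.0000 0.0000 0.0000
    outer loop
      vertex 0.000 18.096 7.118
      vertex 0.000 18.096 0.000
      vertex 0.000 0.000 0.000
    endloop
  endfacet
  facet normal -1.0000 0.0000 0.0000
    outer loop
      vertex 0.000 0.000 7.118
      vertex 0.000 18.096 7.118
      vertex 0.000 0.000 0.000
    endloop
  endfacet
  facet normal 1.0000 0.0000 0.0000
    outer loop
      vertex 28.253 0.000 0.000
      vertex 28.253 18.096 0.000
      vertex 28.253 18.096 7.118
    endloop
  endfacet
  facet normal 1.0000 0.0000 0.0000
    outer loop
      vertex 28.253 0.000 0.000
      vertex 28.253 18.096 7.118
      vertex 28.253 0.000 7.118
    endloop
  endfacet
endsolid part

The G0 Z moves step by Δz≈2.373 mm. Every layer's G1 loop is the same polygon, so the solid is a straight extrusion of it from z=0 to z≈7.12. Closing with flat bottom and top caps and triangulating gives 12 facets — a rectangular box, roughly 28.3 × 18.1 mm footprint and 7.12 mm tall.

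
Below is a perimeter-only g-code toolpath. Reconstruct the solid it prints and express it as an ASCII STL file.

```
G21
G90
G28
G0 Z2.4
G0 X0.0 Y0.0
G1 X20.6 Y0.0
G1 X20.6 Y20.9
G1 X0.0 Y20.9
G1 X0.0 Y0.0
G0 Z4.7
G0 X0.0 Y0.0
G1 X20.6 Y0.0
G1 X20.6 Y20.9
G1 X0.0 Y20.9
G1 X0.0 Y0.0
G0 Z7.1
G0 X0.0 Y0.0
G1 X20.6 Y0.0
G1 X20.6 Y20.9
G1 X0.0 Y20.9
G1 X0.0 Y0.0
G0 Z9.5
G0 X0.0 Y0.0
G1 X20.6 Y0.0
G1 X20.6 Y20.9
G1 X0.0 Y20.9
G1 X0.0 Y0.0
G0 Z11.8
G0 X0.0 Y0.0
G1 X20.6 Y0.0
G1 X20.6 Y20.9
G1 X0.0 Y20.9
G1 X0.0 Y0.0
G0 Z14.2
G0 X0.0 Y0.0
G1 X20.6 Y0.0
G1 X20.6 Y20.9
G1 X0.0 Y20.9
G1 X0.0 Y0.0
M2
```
solid part
  facet normal 0.0000 0.0000 -1.0000
    outer loop
      vertex 20.6 20.9 0.0
      vertex 20.6 0.0 0.0
      vertex 0.0 0.0 0.0
    endloop
  endfacet
  facet normal 0.0000 0.0000 -1.0000
    outer loop
      vertex 0.0 20.9 0.0
      vertex 20.6 20.9 0.0
      vertex 0.0 0.0 0.0
    endloop
  endfacet
  facet normal 0.0000 0.0000 1.0000
    outer loop
      vertex 0.0 0.0 14.2
      vertex 20.6 0.0 14.2
      vertex 20.6 20.9 14.2
    endloop
  endfacet
  facet normal 0.0000 0.0000 1.0000
    outer loop
      vertex 0.0 0.0 14.2
      vertex 20.6 20.9 14.2
      vertex 0.0 20.9 14.2
    endloop
  endfacet
  facet normal 0.0000 -1.0000 0.0000
    outer loop
      vertex 0.0 0.0 0.0
      vertex 20.6 0.0 0.0
      vertex 20.6 0.0 14.2
    endloop
  endfacet
  facet normal 0.0000 -1.0000 0.0000
    outer loop
      vertex 0.0 0.0 0.0
      vertex 20.6 0.0 14.2
      vertex 0.0 0.0 14.2
    endloop
  endfacet
  facet normal 0.0000 1.0000 0.0000
    outer loop
      vertex 20.6 20.9 14.2
      vertex 20.6 20.9 0.0
      vertex 0.0 20.9 0.0
    endloop
  endfacet
  facet normal 0.0000 1.0000 0.0000
    outer loop
      vertex 0.0 20.9 14.2
      vertex 20.6 20.9 14.2
      vertex 0.0 20.9 0.0
    endloop
  endfacet
  facet normal -1.0000 0.0000 0.0000
    outer loop
      vertex 0.0 20.9 14.2
      vertex 0.0 20.9 0.0
      vertex 0.0 0.0 0.0
    endloop
  endfacet
  facet normal -1.0000 0.0000 0.0000
    outer loop
      vertex 0.0 0.0 14.2
      vertex 0.0 20.9 14.2
      vertex 0.0 0.0 0.0
    endloop
  endfacet
  facet normal 1.0000 0.0000 0.0000
    outer loop
      vertex 20.6 0.0 0.0
      vertex 20.6 20.9 0.0
      vertex 20.6 20.9 14.2
    endloop
  endfacet
  facet normal 1.0000 0.0000 0.0000
    outer loop
      vertex 20.6 0.0 0.0
      vertex 20.6 20.9 14.2
      vertex 20.6 0.0 14.2
    endloop
  endfacet
endsolid part

The G0 Z moves step by Δz≈2.4 mm. Every layer's G1 loop is the same polygon, so the solid is a straight extrusion of it from z=0 to z≈14.2. Closing with flat bottom and top caps and triangulating gives 12 facets — a rectangular box, roughly 20.6 × 20.9 mm footprint and 14.2 mm tall.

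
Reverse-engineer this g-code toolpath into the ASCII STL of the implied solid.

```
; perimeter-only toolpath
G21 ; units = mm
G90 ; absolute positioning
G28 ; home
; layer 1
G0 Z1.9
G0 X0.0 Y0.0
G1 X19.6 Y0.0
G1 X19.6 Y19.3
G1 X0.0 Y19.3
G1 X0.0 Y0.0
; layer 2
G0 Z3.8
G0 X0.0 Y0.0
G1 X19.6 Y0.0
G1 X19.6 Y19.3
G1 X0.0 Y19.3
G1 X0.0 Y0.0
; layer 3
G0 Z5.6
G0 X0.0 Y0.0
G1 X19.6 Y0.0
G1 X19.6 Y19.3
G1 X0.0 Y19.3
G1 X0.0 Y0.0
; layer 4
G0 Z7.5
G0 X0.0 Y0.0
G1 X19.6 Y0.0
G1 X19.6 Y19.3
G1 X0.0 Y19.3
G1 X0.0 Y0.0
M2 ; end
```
solid part
  facet normal 0.0000 0.0000 -1.0000
    outer loop
      vertex 19.6 19.3 0.0
      vertex 19.6 0.0 0.0
      vertex 0.0 0.0 0.0
    endloop
  endfacet
  facet normal 0.0000 0.0000 -1.0000
    outer loop
      vertex 0.0 19.3 0.0
      vertex 19.6 19.3 0.0
      vertex 0.0 0.0 0.0
    endloop
  endfacet
  facet normal 0.0000 0.0000 1.0000
    outer loop
      vertex 0.0 0.0 7.5
      vertex 19.6 0.0 7.5
      vertex 19.6 19.3 7.5
    endloop
  endfacet
  facet normal 0.0000 0.0000 1.0000
    outer loop
      vertex 0.0 0.0 7.5
      vertex 19.6 19.3 7.5
      vertex 0.0 19.3 7.5
    endloop
  endfacet
  facet normal 0.0000 -1.0000 0.0000
    outer loop
      vertex 0.0 0.0 0.0
      vertex 19.6 0.0 0.0
      vertex 19.6 0.0 7.5
    endloop
  endfacet
  facet normal 0.0000 -1.0000 0.0000
    outer loop
      vertex 0.0 0.0 0.0
      vertex 19.6 0.0 7.5
      vertex 0.0 0.0 7.5
    endloop
  endfacet
  facet normal 0.0000 1.0000 0.0000
    outer loop
      vertex 19.6 19.3 7.5
      vertex 19.6 19.3 0.0
      vertex 0.0 19.3 0.0
    endloop
  endfacet
  facet normal 0.0000 1.0000 0.0000
    outer loop
      vertex 0.0 19.3 7.5
      vertex 19.6 19.3 7.5
      vertex 0.0 19.3 0.0
    endloop
  endfacet
  facet normal -1.0000 0.0000 0.0000
    outer loop
      vertex 0.0 19.3 7.5
      vertex 0.0 19.3 0.0
      vertex 0.0 0.0 0.0
    endloop
  endfacet
  facet normal -1.0000 0.0000 0.0000
    outer loop
      vertex 0.0 0.0 7.5
      vertex 0.0 19.3 7.5
      vertex 0.0 0.0 0.0
    endloop
  endfacet
  facet normal 1.0000 0.0000 0.0000
    outer loop
      vertex 19.6 0.0 0.0
      vertex 19.6 19.3 0.0
      vertex 19.6 19.3 7.5
    endloop
  endfacet
  facet normal 1.0000 0.0000 0.0000
    outer loop
      vertex 19.6 0.0 0.0
      vertex 19.6 19.3 7.5
      vertex 19.6 0.0 7.5
    endloop
  endfacet
endsolid part

The G0 Z moves step by Δz≈1.9 mm. Every layer's G1 loop is the same polygon, so the solid is a straight extrusion of it from z=0 to z≈7.5. Closing with flat bottom and top caps and triangulating gives 12 facets — a rectangular box, roughly 19.6 × 19.3 mm footprint and 7.5 mm tall.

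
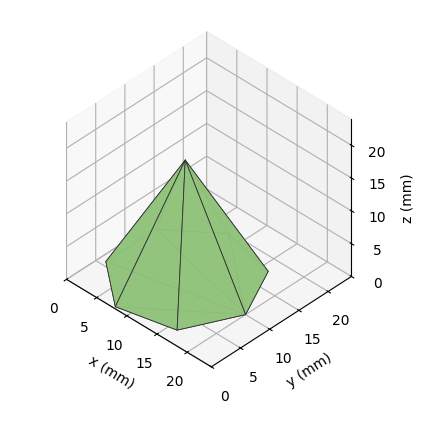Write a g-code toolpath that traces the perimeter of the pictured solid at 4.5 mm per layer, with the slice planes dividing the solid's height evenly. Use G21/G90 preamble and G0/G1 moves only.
Reading the render: the shape is a regular 7-sided pyramid, base circumscribed radius ≈ 10 mm, apex at z ≈ 18 mm (dimensions read to the nearest mm from the axis ticks). For the g-code, the solid's height is divided into equal slices at the stated Δz and each level perimeter traced with G1 moves after a G0 lift.

; perimeter-only toolpath
G21 ; units = mm
G90 ; absolute positioning
G28 ; home
; layer 1
G0 Z4.5
G0 X17.5 Y10.0
G1 X14.6 Y15.9
G1 X8.3 Y17.3
G1 X3.2 Y13.2
G1 X3.2 Y6.8
G1 X8.3 Y2.7
G1 X14.6 Y4.2
G1 X17.5 Y10.0
; layer 2
G0 Z9.0
G0 X15.0 Y10.0
G1 X13.1 Y13.9
G1 X8.9 Y14.8
G1 X5.5 Y12.2
G1 X5.5 Y7.8
G1 X8.9 Y5.2
G1 X13.1 Y6.1
G1 X15.0 Y10.0
; layer 3
G0 Z13.5
G0 X12.5 Y10.0
G1 X11.6 Y11.9
G1 X9.4 Y12.4
G1 X7.8 Y11.1
G1 X7.8 Y8.9
G1 X9.4 Y7.6
G1 X11.6 Y8.1
G1 X12.5 Y10.0
M2 ; end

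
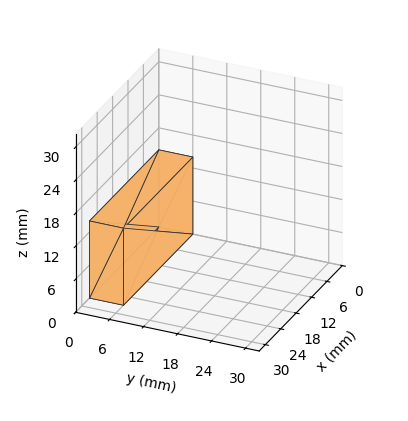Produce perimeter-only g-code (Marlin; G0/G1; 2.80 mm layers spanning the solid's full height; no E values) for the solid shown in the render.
Reading the render: the shape is a rectangular box, roughly 27 × 6 mm footprint and 14 mm tall (dimensions read to the nearest mm from the axis ticks). For the g-code, the solid's height is divided into equal slices at the stated Δz and each level perimeter traced with G1 moves after a G0 lift.

; perimeter-only toolpath
G21 ; units = mm
G90 ; absolute positioning
G28 ; home
; layer 1
G0 Z2.80
G0 X0.00 Y0.00
G1 X27.00 Y0.00
G1 X27.00 Y6.00
G1 X0.00 Y6.00
G1 X0.00 Y0.00
; layer 2
G0 Z5.60
G0 X0.00 Y0.00
G1 X27.00 Y0.00
G1 X27.00 Y6.00
G1 X0.00 Y6.00
G1 X0.00 Y0.00
; layer 3
G0 Z8.40
G0 X0.00 Y0.00
G1 X27.00 Y0.00
G1 X27.00 Y6.00
G1 X0.00 Y6.00
G1 X0.00 Y0.00
; layer 4
G0 Z11.20
G0 X0.00 Y0.00
G1 X27.00 Y0.00
G1 X27.00 Y6.00
G1 X0.00 Y6.00
G1 X0.00 Y0.00
; layer 5
G0 Z14.00
G0 X0.00 Y0.00
G1 X27.00 Y0.00
G1 X27.00 Y6.00
G1 X0.00 Y6.00
G1 X0.00 Y0.00
M2 ; end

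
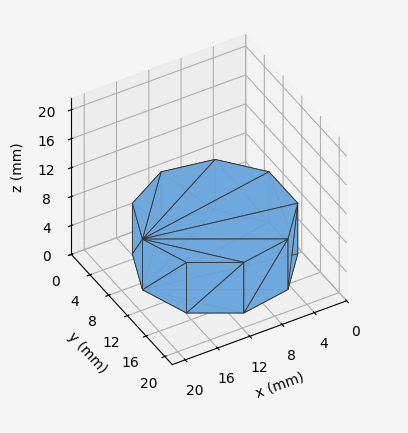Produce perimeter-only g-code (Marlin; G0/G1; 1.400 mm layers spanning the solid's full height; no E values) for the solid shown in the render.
Reading the render: the shape is a regular 9-sided prism (a cylinder approximated with 9 flat sides), circumscribed radius ≈ 9 mm, height ≈ 7 mm (dimensions read to the nearest mm from the axis ticks). For the g-code, the solid's height is divided into equal slices at the stated Δz and each level perimeter traced with G1 moves after a G0 lift.

; perimeter-only toolpath
G21 ; units = mm
G90 ; absolute positioning
G28 ; home
; layer 1
G0 Z1.400
G0 X18.000 Y9.000
G1 X15.894 Y14.785
G1 X10.563 Y17.863
G1 X4.500 Y16.794
G1 X0.543 Y12.078
G1 X0.543 Y5.922
G1 X4.500 Y1.206
G1 X10.563 Y0.137
G1 X15.894 Y3.215
G1 X18.000 Y9.000
; layer 2
G0 Z2.800
G0 X18.000 Y9.000
G1 X15.894 Y14.785
G1 X10.563 Y17.863
G1 X4.500 Y16.794
G1 X0.543 Y12.078
G1 X0.543 Y5.922
G1 X4.500 Y1.206
G1 X10.563 Y0.137
G1 X15.894 Y3.215
G1 X18.000 Y9.000
; layer 3
G0 Z4.200
G0 X18.000 Y9.000
G1 X15.894 Y14.785
G1 X10.563 Y17.863
G1 X4.500 Y16.794
G1 X0.543 Y12.078
G1 X0.543 Y5.922
G1 X4.500 Y1.206
G1 X10.563 Y0.137
G1 X15.894 Y3.215
G1 X18.000 Y9.000
; layer 4
G0 Z5.600
G0 X18.000 Y9.000
G1 X15.894 Y14.785
G1 X10.563 Y17.863
G1 X4.500 Y16.794
G1 X0.543 Y12.078
G1 X0.543 Y5.922
G1 X4.500 Y1.206
G1 X10.563 Y0.137
G1 X15.894 Y3.215
G1 X18.000 Y9.000
; layer 5
G0 Z7.000
G0 X18.000 Y9.000
G1 X15.894 Y14.785
G1 X10.563 Y17.863
G1 X4.500 Y16.794
G1 X0.543 Y12.078
G1 X0.543 Y5.922
G1 X4.500 Y1.206
G1 X10.563 Y0.137
G1 X15.894 Y3.215
G1 X18.000 Y9.000
M2 ; end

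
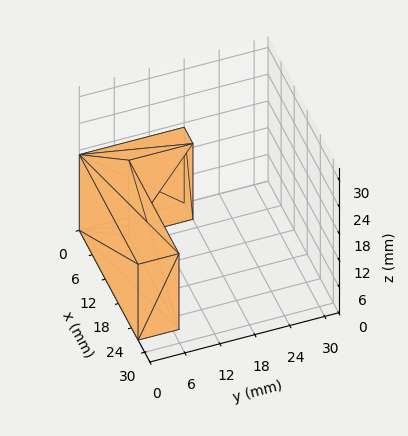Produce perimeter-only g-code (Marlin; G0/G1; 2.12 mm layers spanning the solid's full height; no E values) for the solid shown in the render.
Reading the render: the shape is an L-shaped prism: outer 27 × 18 mm, arm thicknesses ≈ 7 mm (horizontal) and 4 mm (vertical), extruded 17 mm in z (dimensions read to the nearest mm from the axis ticks). For the g-code, the solid's height is divided into equal slices at the stated Δz and each level perimeter traced with G1 moves after a G0 lift.

; perimeter-only toolpath
G21 ; units = mm
G90 ; absolute positioning
G28 ; home
; layer 1
G0 Z2.12
G0 X0.00 Y0.00
G1 X27.00 Y0.00
G1 X27.00 Y7.00
G1 X4.00 Y7.00
G1 X4.00 Y18.00
G1 X0.00 Y18.00
G1 X0.00 Y0.00
; layer 2
G0 Z4.25
G0 X0.00 Y0.00
G1 X27.00 Y0.00
G1 X27.00 Y7.00
G1 X4.00 Y7.00
G1 X4.00 Y18.00
G1 X0.00 Y18.00
G1 X0.00 Y0.00
; layer 3
G0 Z6.38
G0 X0.00 Y0.00
G1 X27.00 Y0.00
G1 X27.00 Y7.00
G1 X4.00 Y7.00
G1 X4.00 Y18.00
G1 X0.00 Y18.00
G1 X0.00 Y0.00
; layer 4
G0 Z8.50
G0 X0.00 Y0.00
G1 X27.00 Y0.00
G1 X27.00 Y7.00
G1 X4.00 Y7.00
G1 X4.00 Y18.00
G1 X0.00 Y18.00
G1 X0.00 Y0.00
; layer 5
G0 Z10.62
G0 X0.00 Y0.00
G1 X27.00 Y0.00
G1 X27.00 Y7.00
G1 X4.00 Y7.00
G1 X4.00 Y18.00
G1 X0.00 Y18.00
G1 X0.00 Y0.00
; layer 6
G0 Z12.75
G0 X0.00 Y0.00
G1 X27.00 Y0.00
G1 X27.00 Y7.00
G1 X4.00 Y7.00
G1 X4.00 Y18.00
G1 X0.00 Y18.00
G1 X0.00 Y0.00
; layer 7
G0 Z14.88
G0 X0.00 Y0.00
G1 X27.00 Y0.00
G1 X27.00 Y7.00
G1 X4.00 Y7.00
G1 X4.00 Y18.00
G1 X0.00 Y18.00
G1 X0.00 Y0.00
; layer 8
G0 Z17.00
G0 X0.00 Y0.00
G1 X27.00 Y0.00
G1 X27.00 Y7.00
G1 X4.00 Y7.00
G1 X4.00 Y18.00
G1 X0.00 Y18.00
G1 X0.00 Y0.00
M2 ; end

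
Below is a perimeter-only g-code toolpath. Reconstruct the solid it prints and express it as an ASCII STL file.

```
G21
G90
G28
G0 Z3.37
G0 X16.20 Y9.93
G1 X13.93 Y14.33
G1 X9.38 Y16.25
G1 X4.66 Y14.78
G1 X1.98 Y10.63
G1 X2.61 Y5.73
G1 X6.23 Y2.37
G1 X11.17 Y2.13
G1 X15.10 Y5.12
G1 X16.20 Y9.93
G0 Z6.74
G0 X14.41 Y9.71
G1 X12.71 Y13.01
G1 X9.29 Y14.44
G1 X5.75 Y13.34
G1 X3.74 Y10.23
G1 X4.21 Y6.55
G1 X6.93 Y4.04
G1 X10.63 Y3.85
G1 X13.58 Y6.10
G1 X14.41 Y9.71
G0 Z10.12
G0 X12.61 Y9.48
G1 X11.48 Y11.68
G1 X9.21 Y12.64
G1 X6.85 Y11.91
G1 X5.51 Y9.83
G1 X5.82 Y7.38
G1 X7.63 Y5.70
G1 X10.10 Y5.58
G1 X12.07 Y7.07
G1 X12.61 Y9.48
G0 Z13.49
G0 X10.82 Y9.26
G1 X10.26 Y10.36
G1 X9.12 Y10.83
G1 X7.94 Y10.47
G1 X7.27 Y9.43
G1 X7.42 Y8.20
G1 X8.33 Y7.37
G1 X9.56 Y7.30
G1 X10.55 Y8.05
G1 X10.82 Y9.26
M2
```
solid part
  facet normal 0.0000 0.0000 -1.0000
    outer loop
      vertex 9.47 18.05 0.00
      vertex 15.16 15.66 0.00
      vertex 17.99 10.16 0.00
    endloop
  endfacet
  facet normal 0.0000 0.0000 -1.0000
    outer loop
      vertex 3.57 16.22 0.00
      vertex 9.47 18.05 0.00
      vertex 17.99 10.16 0.00
    endloop
  endfacet
  facet normal 0.0000 0.0000 -1.0000
    outer loop
      vertex 0.22 11.03 0.00
      vertex 3.57 16.22 0.00
      vertex 17.99 10.16 0.00
    endloop
  endfacet
  facet normal 0.0000 0.0000 -1.0000
    outer loop
      vertex 1.00 4.90 0.00
      vertex 0.22 11.03 0.00
      vertex 17.99 10.16 0.00
    endloop
  endfacet
  facet normal 0.0000 0.0000 -1.0000
    outer loop
      vertex 5.53 0.71 0.00
      vertex 1.00 4.90 0.00
      vertex 17.99 10.16 0.00
    endloop
  endfacet
  facet normal 0.0000 0.0000 -1.0000
    outer loop
      vertex 11.70 0.40 0.00
      vertex 5.53 0.71 0.00
      vertex 17.99 10.16 0.00
    endloop
  endfacet
  facet normal 0.0000 0.0000 -1.0000
    outer loop
      vertex 16.62 4.14 0.00
      vertex 11.70 0.40 0.00
      vertex 17.99 10.16 0.00
    endloop
  endfacet
  facet normal 0.7943 0.4087 0.4495
    outer loop
      vertex 17.99 10.16 0.00
      vertex 15.16 15.66 0.00
      vertex 9.03 9.03 16.86
    endloop
  endfacet
  facet normal 0.3459 0.8235 0.4496
    outer loop
      vertex 15.16 15.66 0.00
      vertex 9.47 18.05 0.00
      vertex 9.03 9.03 16.86
    endloop
  endfacet
  facet normal -0.2646 0.8532 0.4495
    outer loop
      vertex 9.47 18.05 0.00
      vertex 3.57 16.22 0.00
      vertex 9.03 9.03 16.86
    endloop
  endfacet
  facet normal -0.7505 0.4844 0.4496
    outer loop
      vertex 3.57 16.22 0.00
      vertex 0.22 11.03 0.00
      vertex 9.03 9.03 16.86
    endloop
  endfacet
  facet normal -0.8861 -0.1127 0.4496
    outer loop
      vertex 0.22 11.03 0.00
      vertex 1.00 4.90 0.00
      vertex 9.03 9.03 16.86
    endloop
  endfacet
  facet normal -0.6065 -0.6558 0.4495
    outer loop
      vertex 1.00 4.90 0.00
      vertex 5.53 0.71 0.00
      vertex 9.03 9.03 16.86
    endloop
  endfacet
  facet normal -0.0448 -0.8921 0.4495
    outer loop
      vertex 5.53 0.71 0.00
      vertex 11.70 0.40 0.00
      vertex 9.03 9.03 16.86
    endloop
  endfacet
  facet normal 0.5406 -0.7111 0.4496
    outer loop
      vertex 11.70 0.40 0.00
      vertex 16.62 4.14 0.00
      vertex 9.03 9.03 16.86
    endloop
  endfacet
  facet normal 0.8710 -0.1982 0.4496
    outer loop
      vertex 16.62 4.14 0.00
      vertex 17.99 10.16 0.00
      vertex 9.03 9.03 16.86
    endloop
  endfacet
endsolid part

The G0 Z moves step by Δz≈3.37 mm. The G1 loops shrink linearly with z, so the solid tapers from its base footprint up to z≈16.9. Closing with a flat bottom cap and the tapered top and triangulating gives 16 facets — a regular 9-sided pyramid, base circumscribed radius ≈ 9.03 mm, apex at z ≈ 16.9 mm.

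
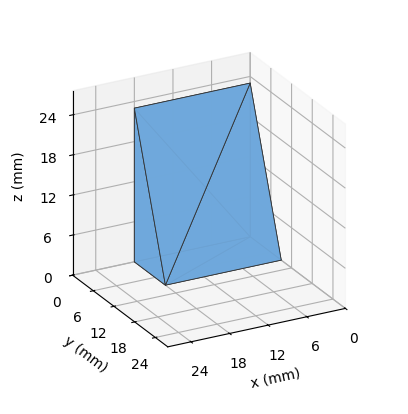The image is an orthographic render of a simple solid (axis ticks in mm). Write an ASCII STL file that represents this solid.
Reading the render: the shape is a wedge (ramp): 18 × 9 mm base, rising to 23 mm along the y=0 edge and sloping linearly to z=0 at y=9 (dimensions read to the nearest mm from the axis ticks). For the STL, each face is triangulated and given an outward normal.

solid part
  facet normal 0.0000 0.0000 -1.0000
    outer loop
      vertex 18.000 9.000 0.000
      vertex 18.000 0.000 0.000
      vertex 0.000 0.000 0.000
    endloop
  endfacet
  facet normal 0.0000 0.0000 -1.0000
    outer loop
      vertex 0.000 9.000 0.000
      vertex 18.000 9.000 0.000
      vertex 0.000 0.000 0.000
    endloop
  endfacet
  facet normal 0.0000 -1.0000 0.0000
    outer loop
      vertex 0.000 0.000 0.000
      vertex 18.000 0.000 0.000
      vertex 18.000 0.000 23.000
    endloop
  endfacet
  facet normal 0.0000 -1.0000 0.0000
    outer loop
      vertex 0.000 0.000 0.000
      vertex 18.000 0.000 23.000
      vertex 0.000 0.000 23.000
    endloop
  endfacet
  facet normal 0.0000 0.9312 0.3644
    outer loop
      vertex 0.000 0.000 23.000
      vertex 18.000 0.000 23.000
      vertex 18.000 9.000 0.000
    endloop
  endfacet
  facet normal 0.0000 0.9312 0.3644
    outer loop
      vertex 0.000 0.000 23.000
      vertex 18.000 9.000 0.000
      vertex 0.000 9.000 0.000
    endloop
  endfacet
  facet normal -1.0000 0.0000 0.0000
    outer loop
      vertex 0.000 0.000 23.000
      vertex 0.000 9.000 0.000
      vertex 0.000 0.000 0.000
    endloop
  endfacet
  facet normal 1.0000 0.0000 0.0000
    outer loop
      vertex 18.000 0.000 0.000
      vertex 18.000 9.000 0.000
      vertex 18.000 0.000 23.000
    endloop
  endfacet
endsolid part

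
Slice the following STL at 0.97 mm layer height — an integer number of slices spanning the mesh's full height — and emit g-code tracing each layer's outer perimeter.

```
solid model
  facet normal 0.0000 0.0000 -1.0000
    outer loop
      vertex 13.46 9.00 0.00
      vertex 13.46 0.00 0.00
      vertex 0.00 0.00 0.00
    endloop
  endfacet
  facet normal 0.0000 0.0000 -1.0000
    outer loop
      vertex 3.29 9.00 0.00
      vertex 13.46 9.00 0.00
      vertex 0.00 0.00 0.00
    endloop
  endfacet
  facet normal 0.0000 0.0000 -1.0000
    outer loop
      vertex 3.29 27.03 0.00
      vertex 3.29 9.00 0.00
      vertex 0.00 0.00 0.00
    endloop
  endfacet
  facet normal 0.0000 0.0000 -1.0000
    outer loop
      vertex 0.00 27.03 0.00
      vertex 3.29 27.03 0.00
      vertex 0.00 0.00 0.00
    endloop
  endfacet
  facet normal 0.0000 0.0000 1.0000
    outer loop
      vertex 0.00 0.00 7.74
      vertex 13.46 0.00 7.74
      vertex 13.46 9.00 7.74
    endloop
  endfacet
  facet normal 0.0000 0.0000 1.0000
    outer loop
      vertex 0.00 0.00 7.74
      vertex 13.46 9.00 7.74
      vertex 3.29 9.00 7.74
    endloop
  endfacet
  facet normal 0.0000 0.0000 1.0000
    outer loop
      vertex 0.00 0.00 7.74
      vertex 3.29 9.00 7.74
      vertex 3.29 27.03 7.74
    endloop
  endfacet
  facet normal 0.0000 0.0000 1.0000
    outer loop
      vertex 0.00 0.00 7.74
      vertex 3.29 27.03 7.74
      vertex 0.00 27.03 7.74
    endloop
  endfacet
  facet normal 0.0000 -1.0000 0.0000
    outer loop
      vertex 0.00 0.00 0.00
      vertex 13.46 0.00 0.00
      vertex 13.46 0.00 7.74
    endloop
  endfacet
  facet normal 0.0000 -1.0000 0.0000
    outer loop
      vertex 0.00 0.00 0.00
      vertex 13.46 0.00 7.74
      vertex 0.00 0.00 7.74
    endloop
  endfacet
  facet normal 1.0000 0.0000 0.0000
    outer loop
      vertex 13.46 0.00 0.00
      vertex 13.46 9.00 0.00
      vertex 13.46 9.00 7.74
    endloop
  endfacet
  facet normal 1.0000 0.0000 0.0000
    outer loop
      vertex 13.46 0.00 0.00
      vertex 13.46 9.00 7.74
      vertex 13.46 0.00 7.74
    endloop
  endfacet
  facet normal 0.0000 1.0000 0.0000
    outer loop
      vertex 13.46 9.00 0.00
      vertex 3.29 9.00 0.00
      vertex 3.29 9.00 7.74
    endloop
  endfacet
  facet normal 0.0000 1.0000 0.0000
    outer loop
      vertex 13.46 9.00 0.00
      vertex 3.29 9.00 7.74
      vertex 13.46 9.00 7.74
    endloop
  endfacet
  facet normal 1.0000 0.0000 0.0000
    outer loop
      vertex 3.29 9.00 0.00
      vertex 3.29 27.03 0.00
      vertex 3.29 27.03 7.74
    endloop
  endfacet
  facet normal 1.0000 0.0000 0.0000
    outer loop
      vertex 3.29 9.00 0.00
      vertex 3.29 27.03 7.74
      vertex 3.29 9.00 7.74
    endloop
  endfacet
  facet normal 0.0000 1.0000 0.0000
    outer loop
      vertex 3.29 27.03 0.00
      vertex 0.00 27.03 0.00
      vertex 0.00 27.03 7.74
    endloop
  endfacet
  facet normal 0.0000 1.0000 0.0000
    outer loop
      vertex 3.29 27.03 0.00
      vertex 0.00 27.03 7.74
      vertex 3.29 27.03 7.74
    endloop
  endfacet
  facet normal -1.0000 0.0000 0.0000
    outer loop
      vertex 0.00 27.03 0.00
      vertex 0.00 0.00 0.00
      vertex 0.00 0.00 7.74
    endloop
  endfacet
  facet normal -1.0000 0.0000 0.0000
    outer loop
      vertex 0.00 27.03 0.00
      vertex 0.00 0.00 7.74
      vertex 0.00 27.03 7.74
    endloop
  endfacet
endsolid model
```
; perimeter-only toolpath
G21 ; units = mm
G90 ; absolute positioning
G28 ; home
; layer 1
G0 Z0.97
G0 X0.00 Y0.00
G1 X13.46 Y0.00
G1 X13.46 Y9.00
G1 X3.29 Y9.00
G1 X3.29 Y27.03
G1 X0.00 Y27.03
G1 X0.00 Y0.00
; layer 2
G0 Z1.94
G0 X0.00 Y0.00
G1 X13.46 Y0.00
G1 X13.46 Y9.00
G1 X3.29 Y9.00
G1 X3.29 Y27.03
G1 X0.00 Y27.03
G1 X0.00 Y0.00
; layer 3
G0 Z2.90
G0 X0.00 Y0.00
G1 X13.46 Y0.00
G1 X13.46 Y9.00
G1 X3.29 Y9.00
G1 X3.29 Y27.03
G1 X0.00 Y27.03
G1 X0.00 Y0.00
; layer 4
G0 Z3.87
G0 X0.00 Y0.00
G1 X13.46 Y0.00
G1 X13.46 Y9.00
G1 X3.29 Y9.00
G1 X3.29 Y27.03
G1 X0.00 Y27.03
G1 X0.00 Y0.00
; layer 5
G0 Z4.84
G0 X0.00 Y0.00
G1 X13.46 Y0.00
G1 X13.46 Y9.00
G1 X3.29 Y9.00
G1 X3.29 Y27.03
G1 X0.00 Y27.03
G1 X0.00 Y0.00
; layer 6
G0 Z5.80
G0 X0.00 Y0.00
G1 X13.46 Y0.00
G1 X13.46 Y9.00
G1 X3.29 Y9.00
G1 X3.29 Y27.03
G1 X0.00 Y27.03
G1 X0.00 Y0.00
; layer 7
G0 Z6.77
G0 X0.00 Y0.00
G1 X13.46 Y0.00
G1 X13.46 Y9.00
G1 X3.29 Y9.00
G1 X3.29 Y27.03
G1 X0.00 Y27.03
G1 X0.00 Y0.00
; layer 8
G0 Z7.74
G0 X0.00 Y0.00
G1 X13.46 Y0.00
G1 X13.46 Y9.00
G1 X3.29 Y9.00
G1 X3.29 Y27.03
G1 X0.00 Y27.03
G1 X0.00 Y0.00
M2 ; end

The solid is an L-shaped prism: outer 13.5 × 27 mm, arm thicknesses ≈ 9 mm (horizontal) and 3.29 mm (vertical), extruded 7.74 mm in z. Slicing at Δz = 0.97 mm — 8 equal slices spanning the solid's height, so layer i sits at z = i·h/8 — gives 8 non-empty perimeters. Each is a 6-segment closed polygon; G0 lifts to the layer z and rapids to the start vertex, then G1 traces the edges.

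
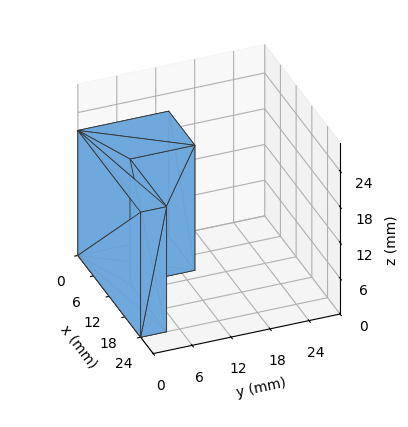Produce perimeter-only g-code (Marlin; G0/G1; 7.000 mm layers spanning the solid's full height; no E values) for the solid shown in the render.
Reading the render: the shape is an L-shaped prism: outer 24 × 14 mm, arm thicknesses ≈ 4 mm (horizontal) and 10 mm (vertical), extruded 21 mm in z (dimensions read to the nearest mm from the axis ticks). For the g-code, the solid's height is divided into equal slices at the stated Δz and each level perimeter traced with G1 moves after a G0 lift.

; perimeter-only toolpath
G21 ; units = mm
G90 ; absolute positioning
G28 ; home
; layer 1
G0 Z7.000
G0 X0.000 Y0.000
G1 X24.000 Y0.000
G1 X24.000 Y4.000
G1 X10.000 Y4.000
G1 X10.000 Y14.000
G1 X0.000 Y14.000
G1 X0.000 Y0.000
; layer 2
G0 Z14.000
G0 X0.000 Y0.000
G1 X24.000 Y0.000
G1 X24.000 Y4.000
G1 X10.000 Y4.000
G1 X10.000 Y14.000
G1 X0.000 Y14.000
G1 X0.000 Y0.000
; layer 3
G0 Z21.000
G0 X0.000 Y0.000
G1 X24.000 Y0.000
G1 X24.000 Y4.000
G1 X10.000 Y4.000
G1 X10.000 Y14.000
G1 X0.000 Y14.000
G1 X0.000 Y0.000
M2 ; end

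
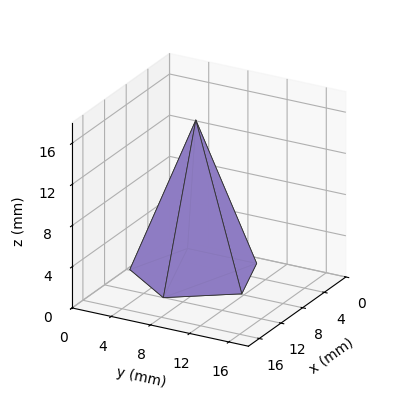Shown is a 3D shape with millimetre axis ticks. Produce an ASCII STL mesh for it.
Reading the render: the shape is a regular 5-sided pyramid, base circumscribed radius ≈ 6 mm, apex at z ≈ 15 mm (dimensions read to the nearest mm from the axis ticks). For the STL, each face is triangulated and given an outward normal.

solid part
  facet normal 0.0000 0.0000 -1.0000
    outer loop
      vertex 1.15 9.53 0.00
      vertex 7.85 11.71 0.00
      vertex 12.00 6.00 0.00
    endloop
  endfacet
  facet normal 0.0000 0.0000 -1.0000
    outer loop
      vertex 1.15 2.47 0.00
      vertex 1.15 9.53 0.00
      vertex 12.00 6.00 0.00
    endloop
  endfacet
  facet normal 0.0000 0.0000 -1.0000
    outer loop
      vertex 7.85 0.29 0.00
      vertex 1.15 2.47 0.00
      vertex 12.00 6.00 0.00
    endloop
  endfacet
  facet normal 0.7696 0.5594 0.3079
    outer loop
      vertex 12.00 6.00 0.00
      vertex 7.85 11.71 0.00
      vertex 6.00 6.00 15.00
    endloop
  endfacet
  facet normal -0.2944 0.9047 0.3081
    outer loop
      vertex 7.85 11.71 0.00
      vertex 1.15 9.53 0.00
      vertex 6.00 6.00 15.00
    endloop
  endfacet
  facet normal -0.9515 0.0000 0.3077
    outer loop
      vertex 1.15 9.53 0.00
      vertex 1.15 2.47 0.00
      vertex 6.00 6.00 15.00
    endloop
  endfacet
  facet normal -0.2944 -0.9047 0.3081
    outer loop
      vertex 1.15 2.47 0.00
      vertex 7.85 0.29 0.00
      vertex 6.00 6.00 15.00
    endloop
  endfacet
  facet normal 0.7696 -0.5594 0.3079
    outer loop
      vertex 7.85 0.29 0.00
      vertex 12.00 6.00 0.00
      vertex 6.00 6.00 15.00
    endloop
  endfacet
endsolid part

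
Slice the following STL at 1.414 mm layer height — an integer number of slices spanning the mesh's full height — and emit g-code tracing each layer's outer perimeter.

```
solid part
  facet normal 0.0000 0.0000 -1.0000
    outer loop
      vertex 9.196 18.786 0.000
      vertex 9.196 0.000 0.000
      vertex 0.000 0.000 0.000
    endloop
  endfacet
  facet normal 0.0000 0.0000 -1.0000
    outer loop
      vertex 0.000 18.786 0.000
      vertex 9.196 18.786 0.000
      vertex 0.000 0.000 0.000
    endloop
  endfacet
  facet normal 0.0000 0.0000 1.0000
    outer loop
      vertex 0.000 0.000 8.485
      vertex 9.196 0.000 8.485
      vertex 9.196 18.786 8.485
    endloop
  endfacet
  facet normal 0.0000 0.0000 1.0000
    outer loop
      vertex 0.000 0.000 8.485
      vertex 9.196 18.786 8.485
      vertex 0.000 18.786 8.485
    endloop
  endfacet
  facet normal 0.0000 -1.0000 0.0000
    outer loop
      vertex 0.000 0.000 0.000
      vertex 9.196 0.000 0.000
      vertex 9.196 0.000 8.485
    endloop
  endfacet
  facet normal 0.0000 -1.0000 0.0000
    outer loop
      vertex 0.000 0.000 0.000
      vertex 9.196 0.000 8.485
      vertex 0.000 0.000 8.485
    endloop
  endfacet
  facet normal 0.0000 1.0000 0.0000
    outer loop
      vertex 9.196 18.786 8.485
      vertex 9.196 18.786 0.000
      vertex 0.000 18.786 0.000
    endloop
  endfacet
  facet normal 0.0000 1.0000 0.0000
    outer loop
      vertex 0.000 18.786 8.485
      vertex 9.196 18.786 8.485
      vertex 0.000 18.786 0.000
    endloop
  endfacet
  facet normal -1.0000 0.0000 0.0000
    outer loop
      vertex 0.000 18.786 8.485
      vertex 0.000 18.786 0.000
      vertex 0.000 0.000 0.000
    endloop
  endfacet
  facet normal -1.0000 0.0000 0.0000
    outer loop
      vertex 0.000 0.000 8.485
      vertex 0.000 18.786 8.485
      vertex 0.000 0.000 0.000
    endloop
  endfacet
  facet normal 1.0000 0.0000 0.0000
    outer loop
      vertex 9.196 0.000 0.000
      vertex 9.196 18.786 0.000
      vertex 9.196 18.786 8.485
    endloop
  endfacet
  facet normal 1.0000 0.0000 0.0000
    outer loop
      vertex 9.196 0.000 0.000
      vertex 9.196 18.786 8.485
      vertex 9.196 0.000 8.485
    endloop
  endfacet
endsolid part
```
; perimeter-only toolpath
G21 ; units = mm
G90 ; absolute positioning
G28 ; home
; layer 1
G0 Z1.414
G0 X0.000 Y0.000
G1 X9.196 Y0.000
G1 X9.196 Y18.786
G1 X0.000 Y18.786
G1 X0.000 Y0.000
; layer 2
G0 Z2.828
G0 X0.000 Y0.000
G1 X9.196 Y0.000
G1 X9.196 Y18.786
G1 X0.000 Y18.786
G1 X0.000 Y0.000
; layer 3
G0 Z4.242
G0 X0.000 Y0.000
G1 X9.196 Y0.000
G1 X9.196 Y18.786
G1 X0.000 Y18.786
G1 X0.000 Y0.000
; layer 4
G0 Z5.657
G0 X0.000 Y0.000
G1 X9.196 Y0.000
G1 X9.196 Y18.786
G1 X0.000 Y18.786
G1 X0.000 Y0.000
; layer 5
G0 Z7.071
G0 X0.000 Y0.000
G1 X9.196 Y0.000
G1 X9.196 Y18.786
G1 X0.000 Y18.786
G1 X0.000 Y0.000
; layer 6
G0 Z8.485
G0 X0.000 Y0.000
G1 X9.196 Y0.000
G1 X9.196 Y18.786
G1 X0.000 Y18.786
G1 X0.000 Y0.000
M2 ; end

The solid is a rectangular box, roughly 9.2 × 18.8 mm footprint and 8.48 mm tall. Slicing at Δz = 1.414 mm — 6 equal slices spanning the solid's height, so layer i sits at z = i·h/6 — gives 6 non-empty perimeters. Each is a 4-segment closed polygon; G0 lifts to the layer z and rapids to the start vertex, then G1 traces the edges.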